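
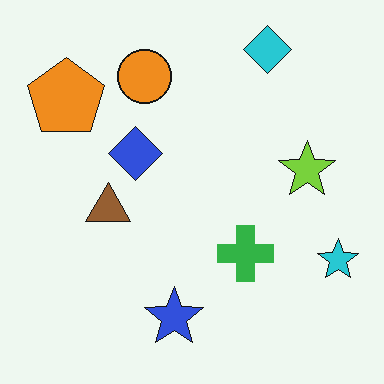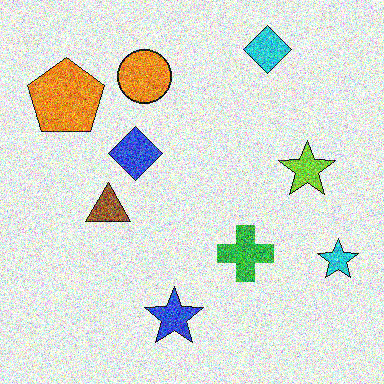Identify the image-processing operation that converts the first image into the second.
The image was degraded with a thick layer of grain.

Random speckle covers the whole image, including the flat background.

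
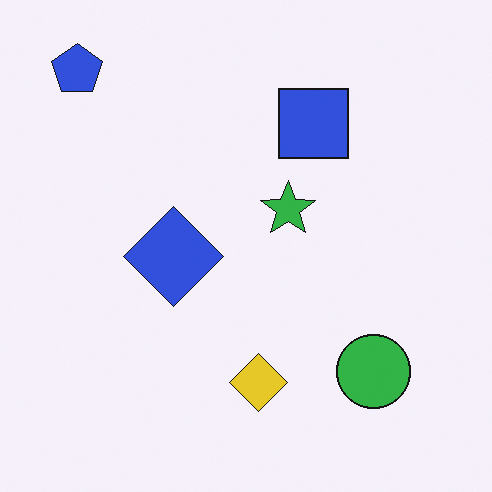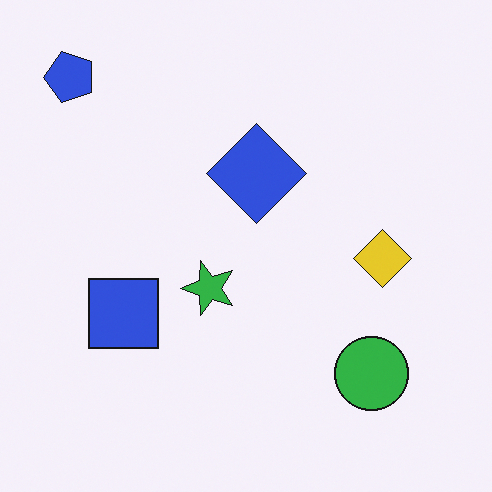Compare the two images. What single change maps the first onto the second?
The second image is the first transposed (reflected across the top-left ↔ bottom-right diagonal).

Shapes have swapped their row and column positions — what was in the top-right is now in the bottom-left — a diagonal reflection.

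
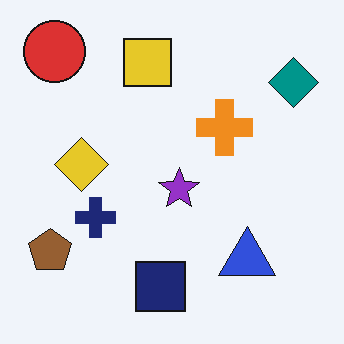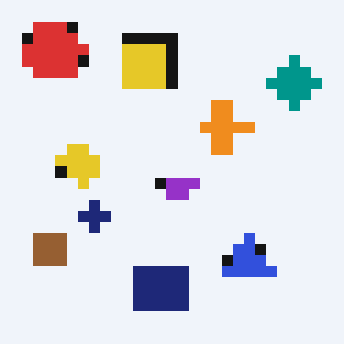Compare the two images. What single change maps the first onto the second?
The transformation is: heavily pixelated into large blocks.

Shapes are reduced to large square blocks; fine edges and outlines are lost — a downscale-then-upscale (mosaic) effect.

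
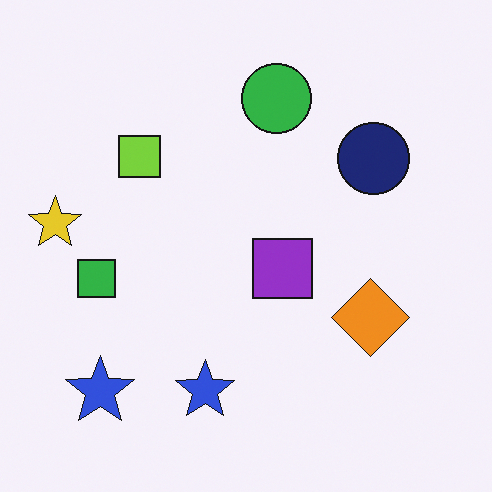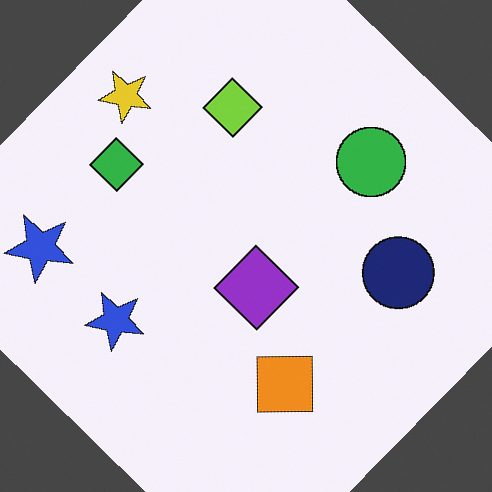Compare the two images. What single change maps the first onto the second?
It was rotated clockwise by a large amount — several tens of degrees.

Every shape is tilted by the same angle and the image corners show triangular fill wedges — a whole-image rotation by a non-right angle.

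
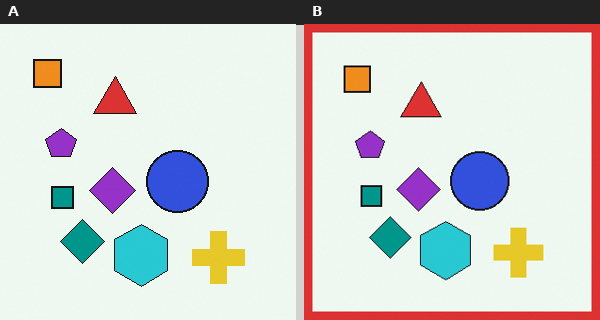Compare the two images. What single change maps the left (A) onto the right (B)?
This is the original image framed with a red border.

A solid red frame runs around the edge of the right (B) image, with the content slightly shrunk inside it.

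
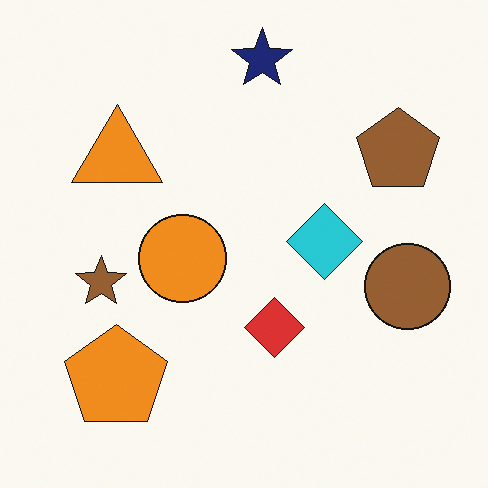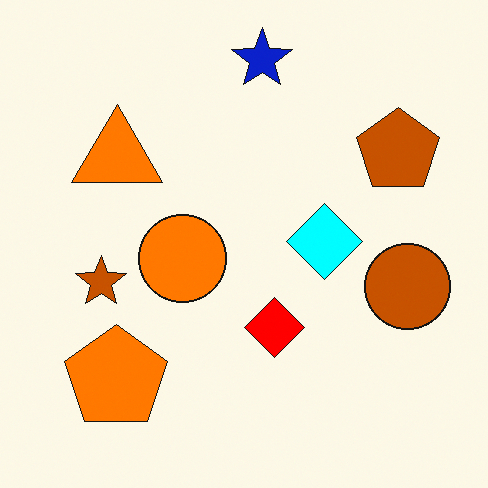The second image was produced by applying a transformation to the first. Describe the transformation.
The transformation is: made much more vivid (saturation change).

All colors are more vivid — a global saturation change.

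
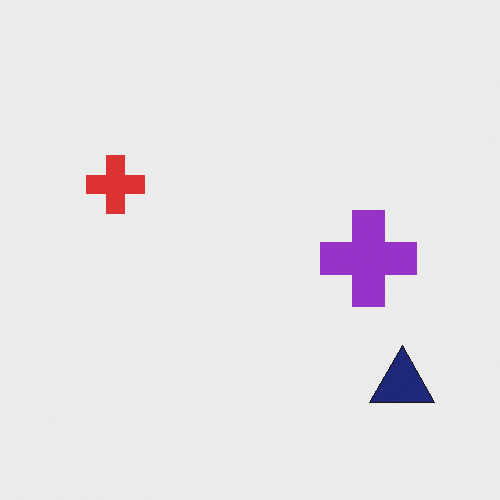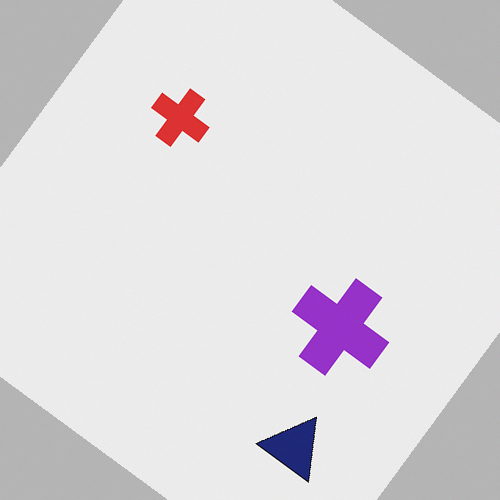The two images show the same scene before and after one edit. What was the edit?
The image was rotated clockwise by a large amount — several tens of degrees.

Every shape is tilted by the same angle and the image corners show triangular fill wedges — a whole-image rotation by a non-right angle.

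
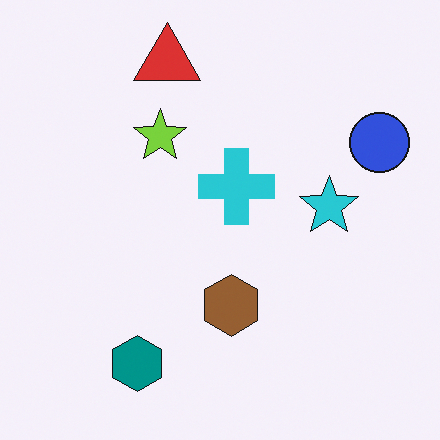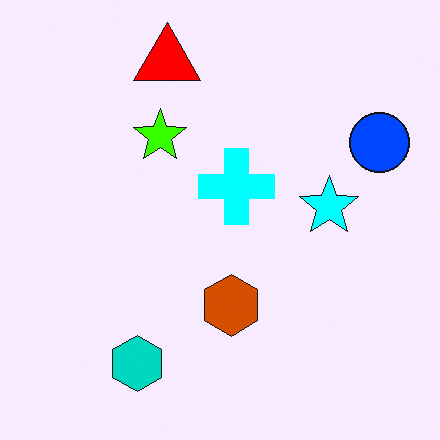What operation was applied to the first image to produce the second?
The image was made much more vivid (saturation change).

All colors are more vivid — a global saturation change.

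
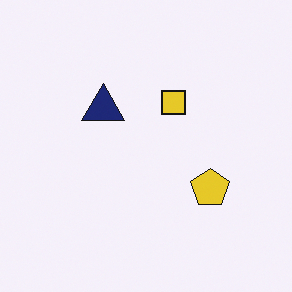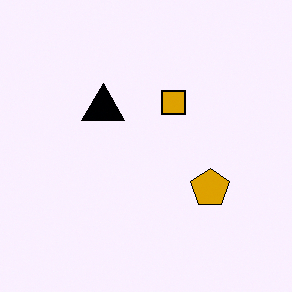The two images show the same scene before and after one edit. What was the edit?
Given much higher contrast.

Tones are pushed away from mid-grey across the whole image — a global contrast change.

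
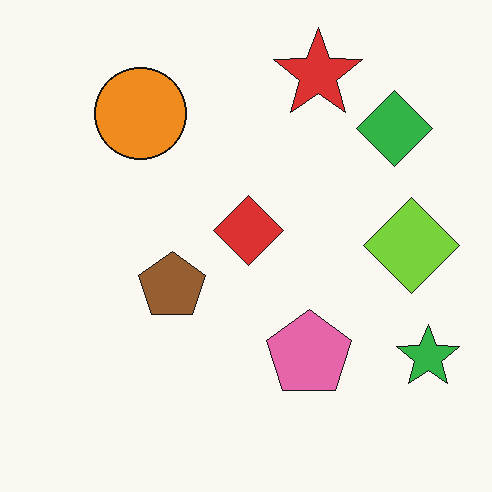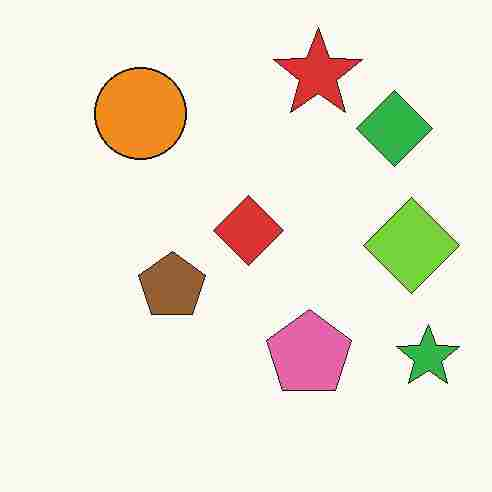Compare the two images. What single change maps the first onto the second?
The image was degraded with heavy JPEG compression.

Blocky 8×8 compression artifacts appear around shape edges and the flat background shows ringing — characteristic JPEG degradation.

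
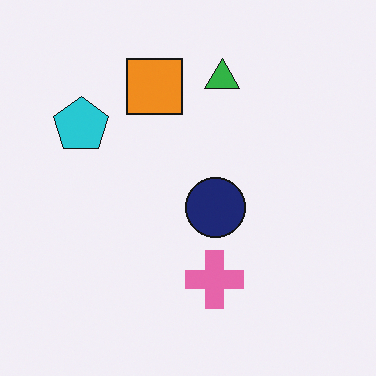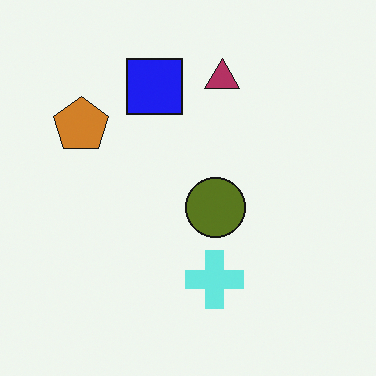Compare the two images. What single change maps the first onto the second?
The image was hue-shifted by a large amount.

Every shape's color has rotated by the same amount around the hue wheel — a uniform hue shift.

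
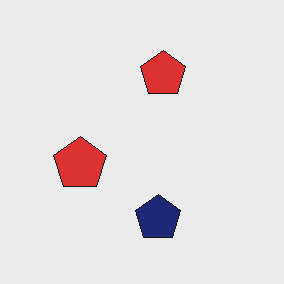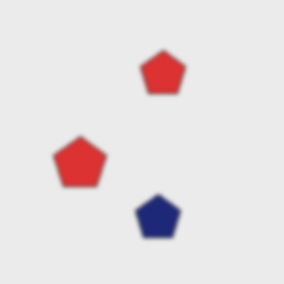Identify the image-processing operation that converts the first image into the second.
The image was slightly softened.

Shape edges and outlines are uniformly softened across the whole image.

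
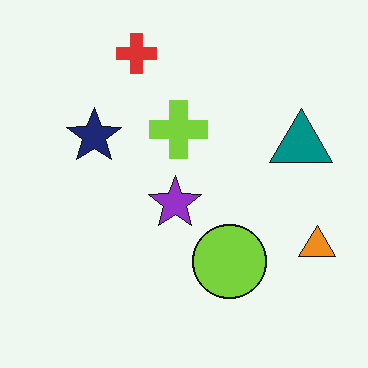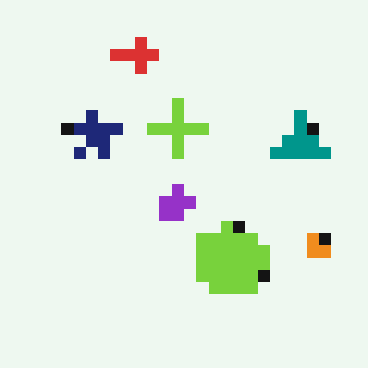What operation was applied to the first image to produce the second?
This is the original image coarsely pixelated.

Shapes are reduced to large square blocks; fine edges and outlines are lost — a downscale-then-upscale (mosaic) effect.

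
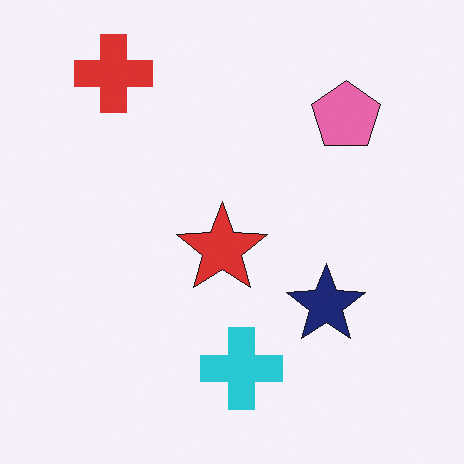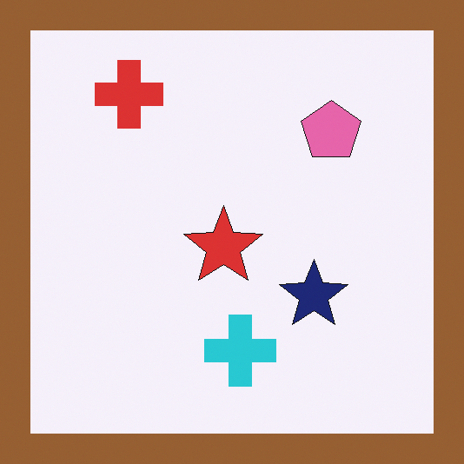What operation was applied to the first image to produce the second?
The image was framed with a brown border.

A solid brown frame runs around the edge of the second image, with the content slightly shrunk inside it.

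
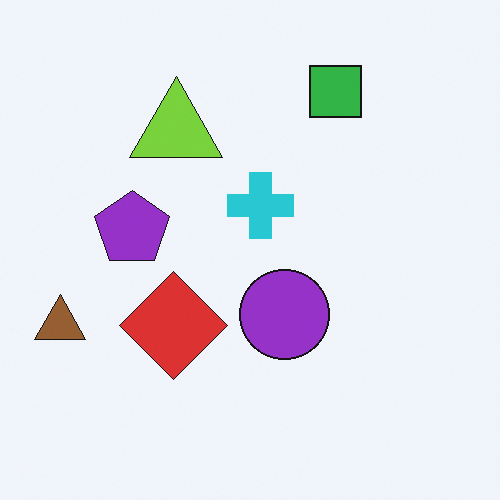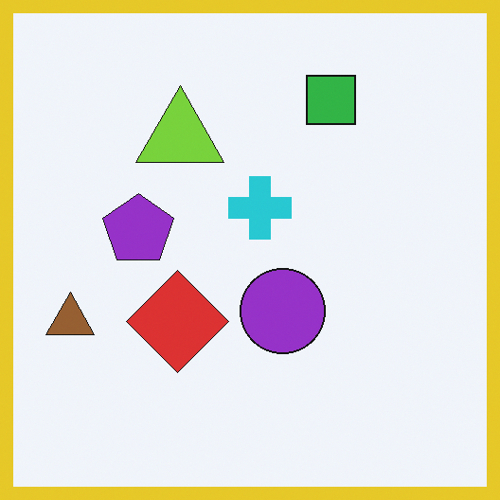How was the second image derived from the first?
Framed with a yellow border.

A solid yellow frame runs around the edge of the second image, with the content slightly shrunk inside it.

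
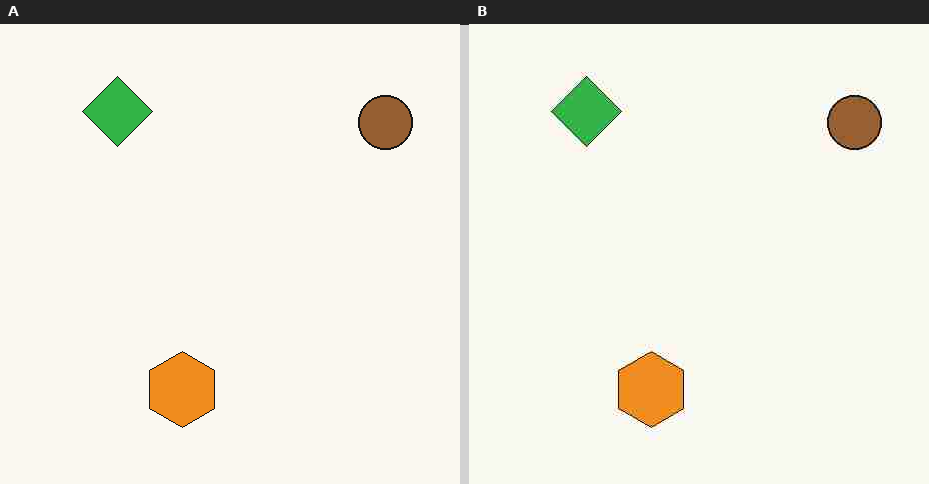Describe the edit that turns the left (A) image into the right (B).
Degraded with heavy JPEG compression.

Blocky 8×8 compression artifacts appear around shape edges and the flat background shows ringing — characteristic JPEG degradation.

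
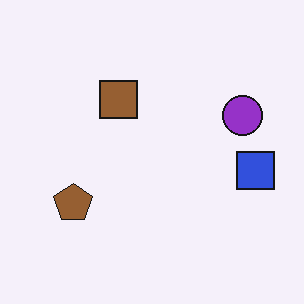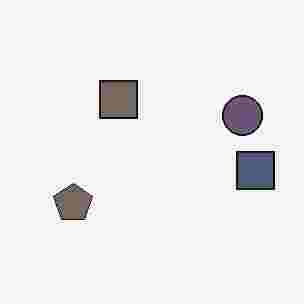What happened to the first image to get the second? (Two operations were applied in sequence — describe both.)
The image was heavily desaturated, then heavily JPEG-compressed with obvious blocking artifacts.

All colors are more muted and greyish — a global saturation change. Blocky 8×8 compression artifacts appear around shape edges and the flat background shows ringing — characteristic JPEG degradation.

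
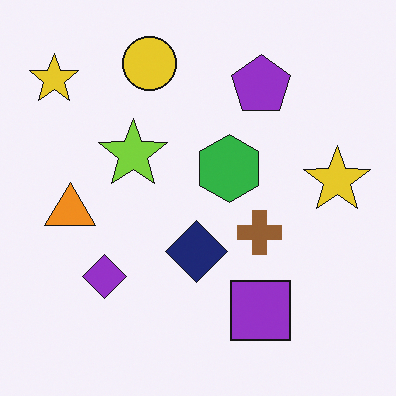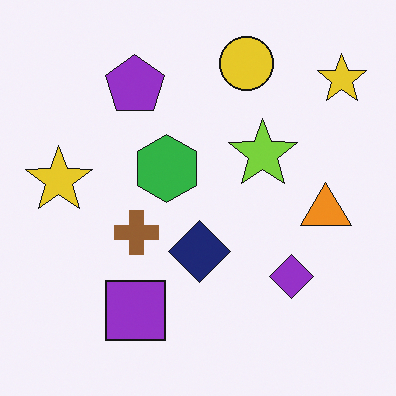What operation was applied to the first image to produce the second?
The transformation is: flipped horizontally (left ↔ right).

The orange triangle is in the left of the first image and the right of the second — shapes on opposite sides of the vertical midline have swapped in a mirror flip.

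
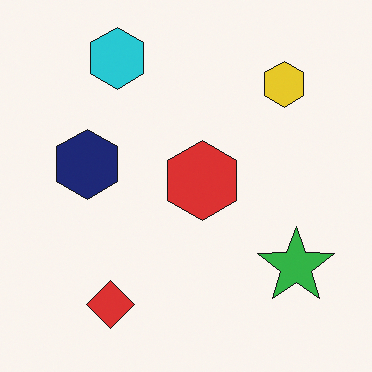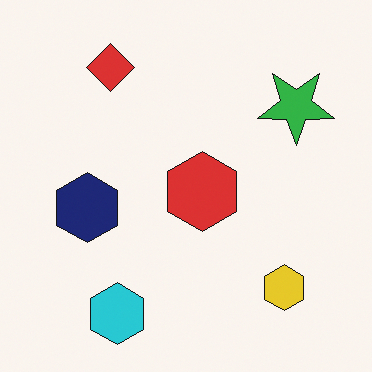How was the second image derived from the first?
It was flipped vertically (top ↔ bottom).

The cyan hexagon is in the top-left of the first image and the bottom-left of the second — shapes on opposite sides of the horizontal midline have swapped in a mirror flip.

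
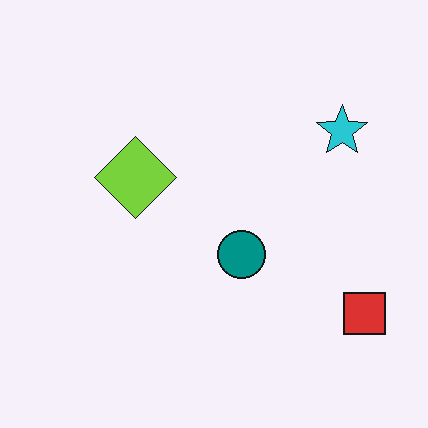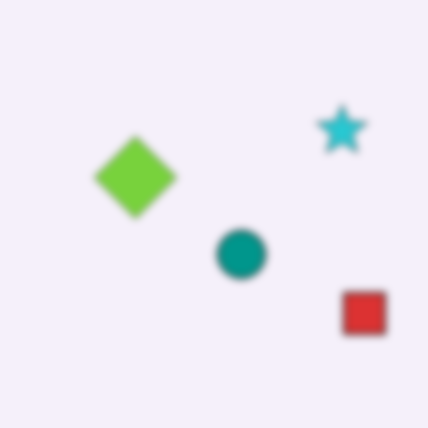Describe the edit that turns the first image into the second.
The second image is the first moderately blurred.

Shape edges and outlines are uniformly softened across the whole image.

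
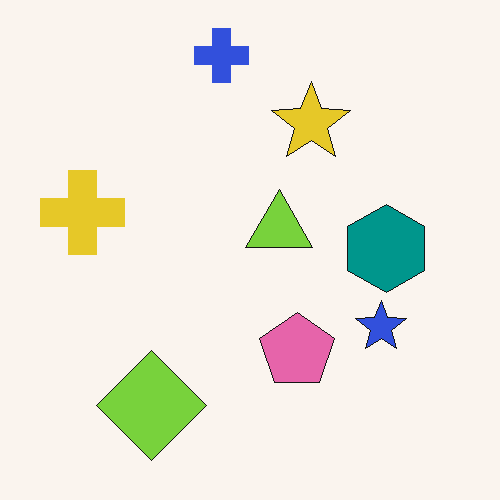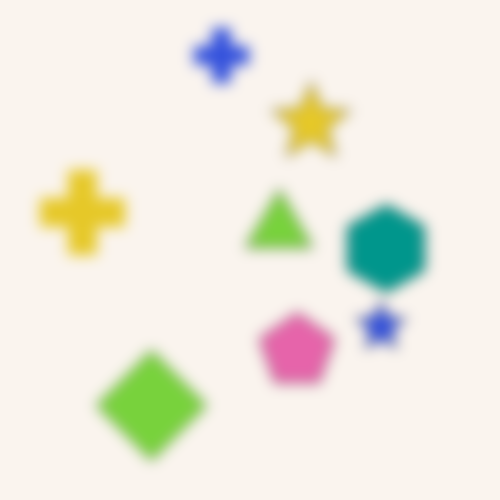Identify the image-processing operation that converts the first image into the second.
It was strongly gaussian-blurred.

Shape edges and outlines are uniformly softened across the whole image.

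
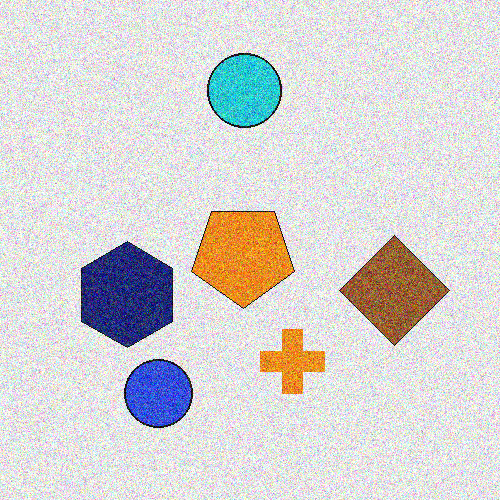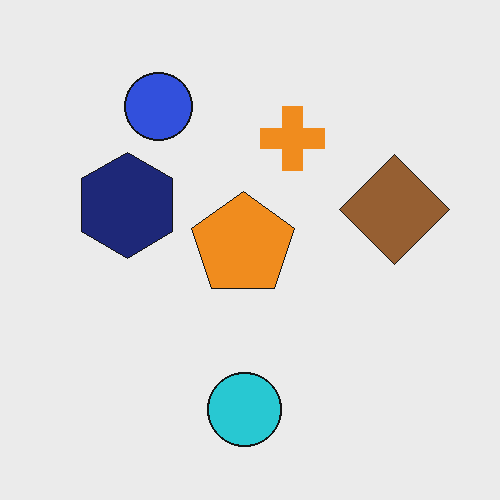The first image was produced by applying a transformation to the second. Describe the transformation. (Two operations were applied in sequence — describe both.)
The first image is the second flipped vertically (top ↔ bottom), then degraded with a thick layer of grain.

The cyan circle is in the bottom of the second image and the top of the first — shapes on opposite sides of the horizontal midline have swapped in a mirror flip. Random speckle covers the whole image, including the flat background.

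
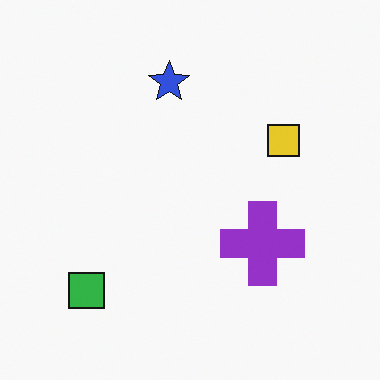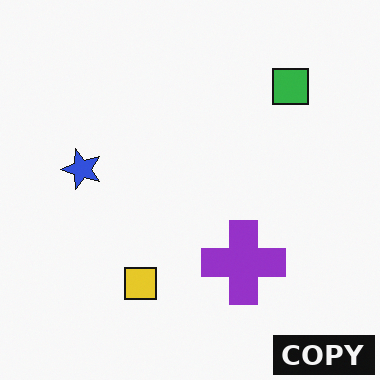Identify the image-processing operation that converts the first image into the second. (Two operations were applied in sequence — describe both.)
The image was transposed (reflected across the top-left ↔ bottom-right diagonal), then watermarked with the text "COPY" in the lower-right corner.

Shapes have swapped their row and column positions — what was in the top-right is now in the bottom-left — a diagonal reflection. A dark label reading "COPY" appears in the lower-right corner.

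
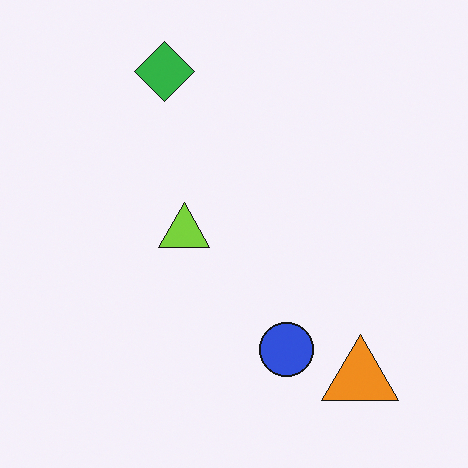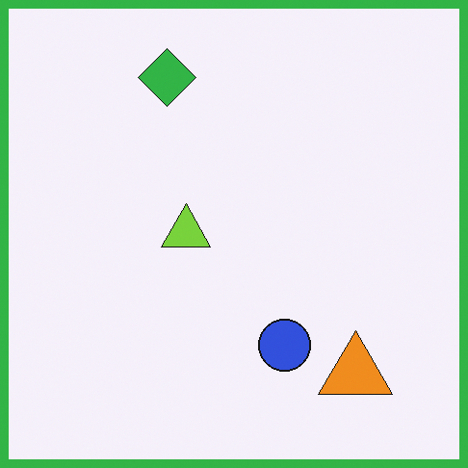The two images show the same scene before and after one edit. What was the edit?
This is the original image framed with a green border.

A solid green frame runs around the edge of the second image, with the content slightly shrunk inside it.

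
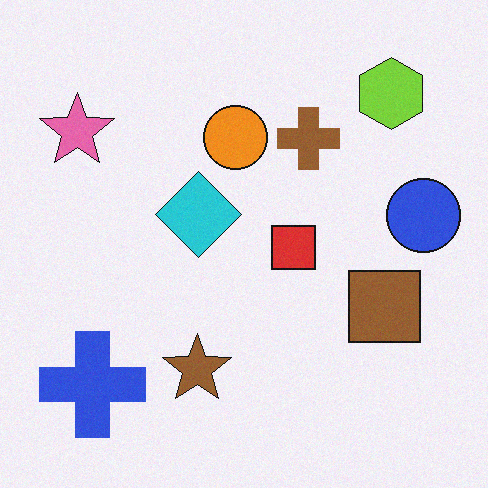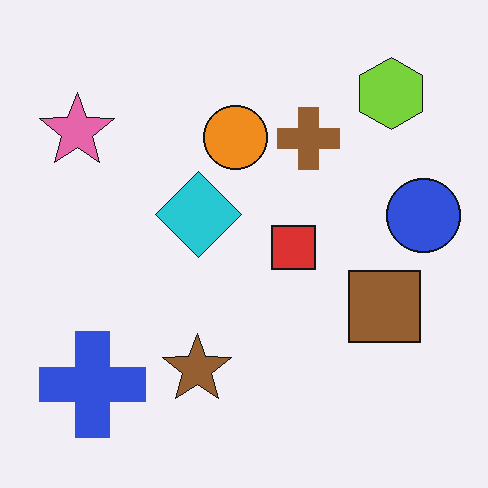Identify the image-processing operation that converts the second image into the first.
The image was degraded with light additive noise.

Random speckle covers the whole image, including the flat background.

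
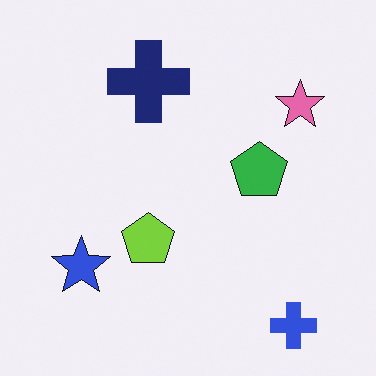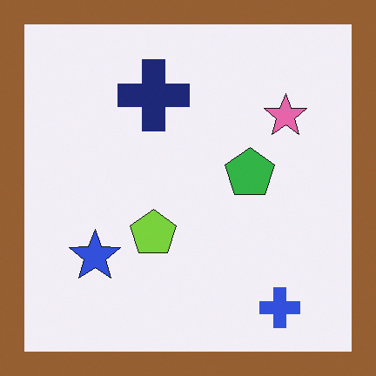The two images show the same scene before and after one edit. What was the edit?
The transformation is: framed with a brown border.

A solid brown frame runs around the edge of the second image, with the content slightly shrunk inside it.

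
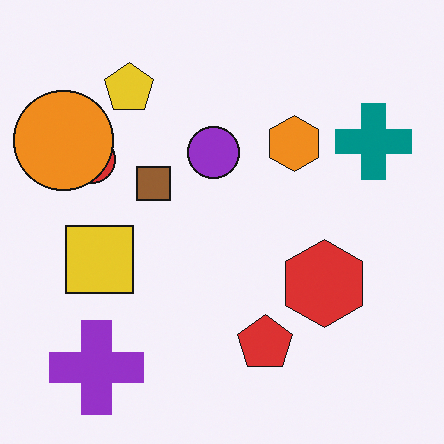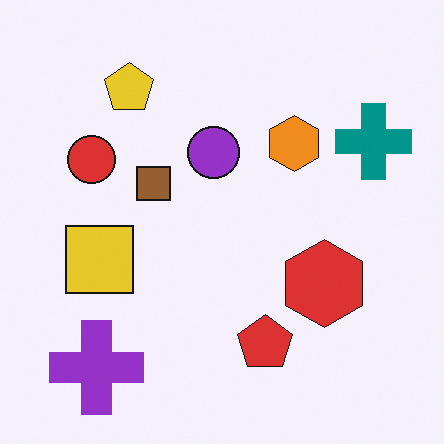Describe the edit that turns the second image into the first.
The image was overlaid with an additional orange circle.

An orange circle appears in the first image that is absent from the second.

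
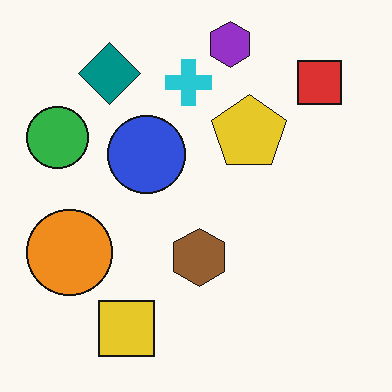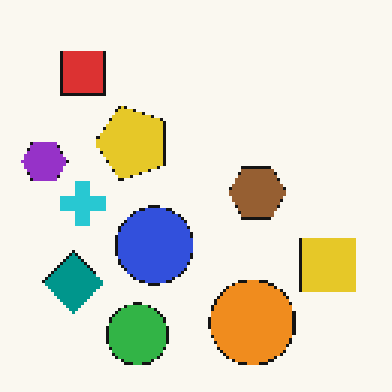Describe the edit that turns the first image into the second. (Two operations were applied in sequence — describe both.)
The second image is the first rotated 90° counter-clockwise, then lightly pixelated (a mild mosaic effect).

The red square sits in the top-right of the first image and the top-left of the second — consistent with a whole-image 90° counter-clockwise rotation. Shapes are reduced to large square blocks; fine edges and outlines are lost — a downscale-then-upscale (mosaic) effect.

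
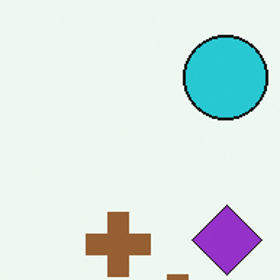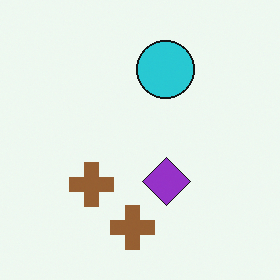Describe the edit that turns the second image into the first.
The transformation is: cropped to a modestly smaller region and rescaled.

The visible shapes are larger and the field of view is narrower; shapes near the original edges may be partly or wholly outside the frame — a crop-and-rescale.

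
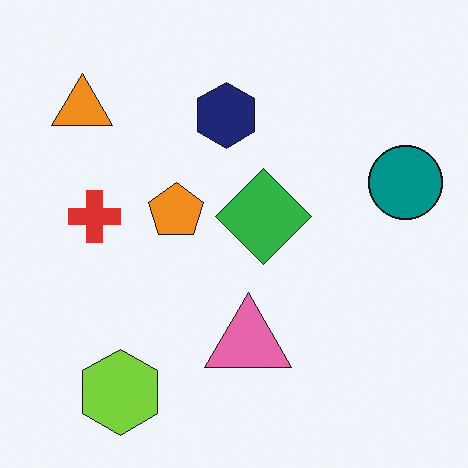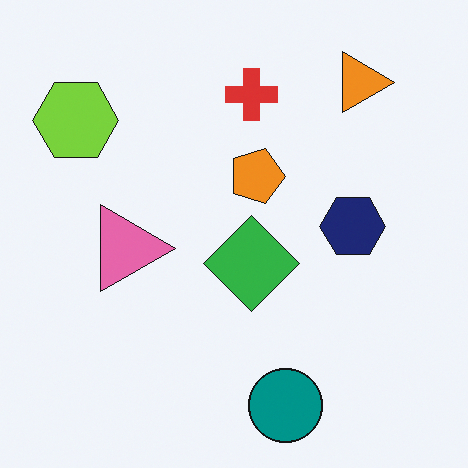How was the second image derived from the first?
The image was rotated 90° clockwise.

The orange triangle sits in the top-left of the first image and the top-right of the second — consistent with a whole-image 90° clockwise rotation.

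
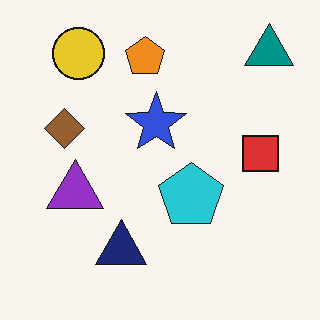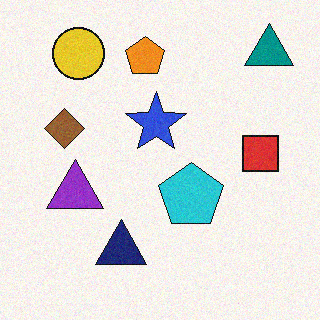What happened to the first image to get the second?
The transformation is: degraded with subtle gaussian noise.

Random speckle covers the whole image, including the flat background.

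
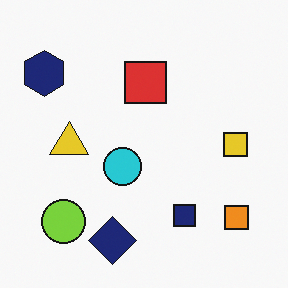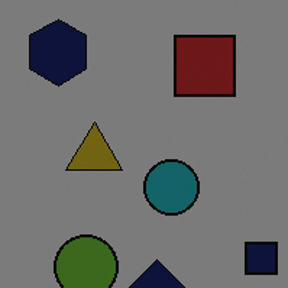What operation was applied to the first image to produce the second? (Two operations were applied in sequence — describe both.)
The transformation is: darkened a lot, then cropped to a modestly smaller region and rescaled.

Every pixel — background and shapes alike — is uniformly darkened. The visible shapes are larger and the field of view is narrower; shapes near the original edges may be partly or wholly outside the frame — a crop-and-rescale.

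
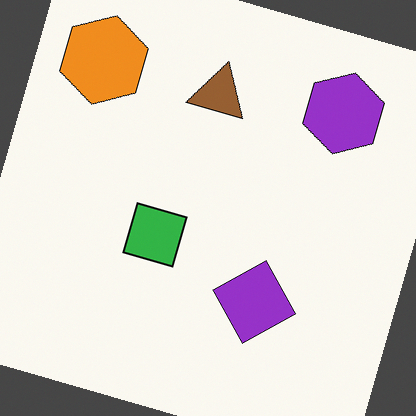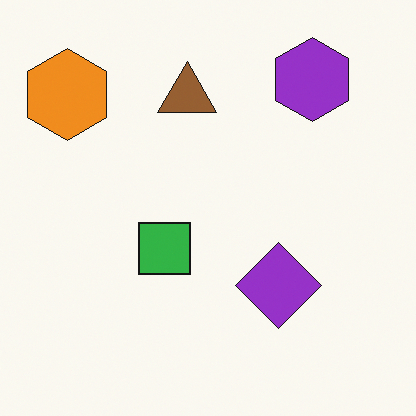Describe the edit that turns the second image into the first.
The first image is the second rotated clockwise by a moderate amount.

Every shape is tilted by the same angle and the image corners show triangular fill wedges — a whole-image rotation by a non-right angle.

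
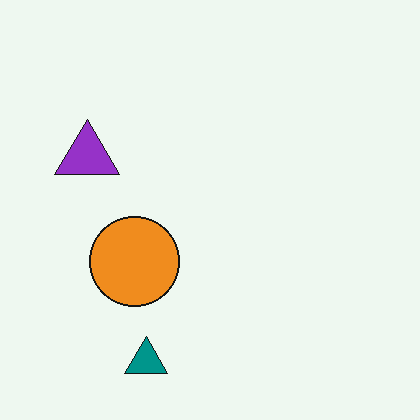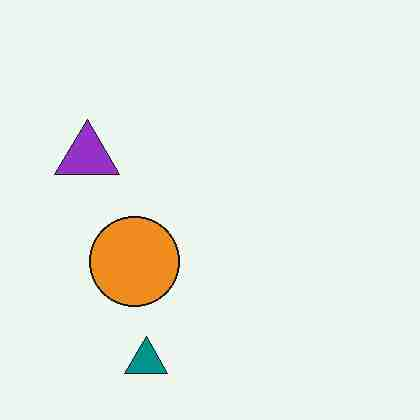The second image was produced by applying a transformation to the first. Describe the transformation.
It was heavily JPEG-compressed with obvious blocking artifacts.

Blocky 8×8 compression artifacts appear around shape edges and the flat background shows ringing — characteristic JPEG degradation.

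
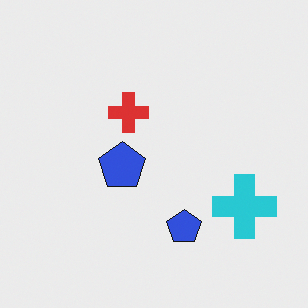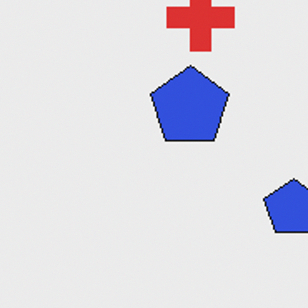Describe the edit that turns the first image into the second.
It was cropped tightly and scaled back up.

The visible shapes are larger and the field of view is narrower; shapes near the original edges may be partly or wholly outside the frame — a crop-and-rescale.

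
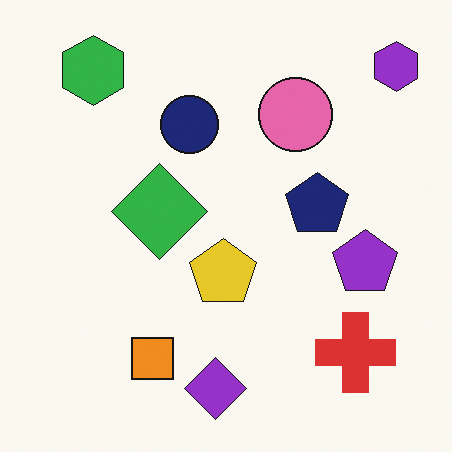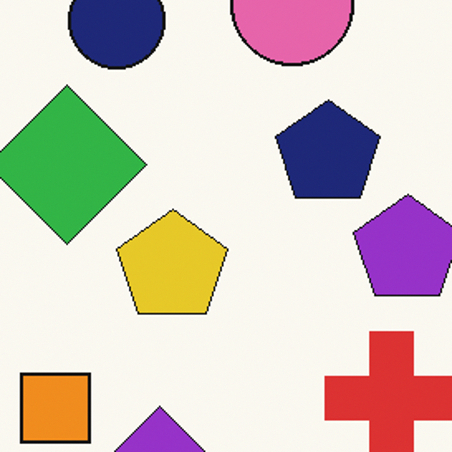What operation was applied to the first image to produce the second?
The transformation is: cropped tightly and scaled back up.

The visible shapes are larger and the field of view is narrower; shapes near the original edges may be partly or wholly outside the frame — a crop-and-rescale.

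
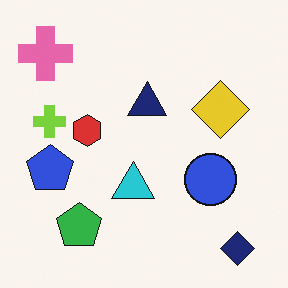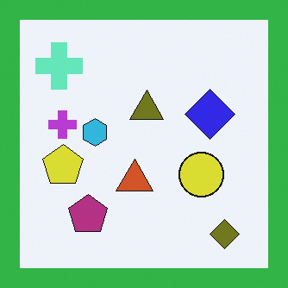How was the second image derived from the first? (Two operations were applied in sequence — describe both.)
The second image is the first hue-shifted through roughly half the color wheel, then framed with a green border.

Every shape's color has rotated by the same amount around the hue wheel — a uniform hue shift. A solid green frame runs around the edge of the second image, with the content slightly shrunk inside it.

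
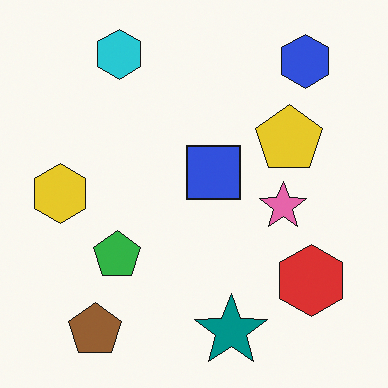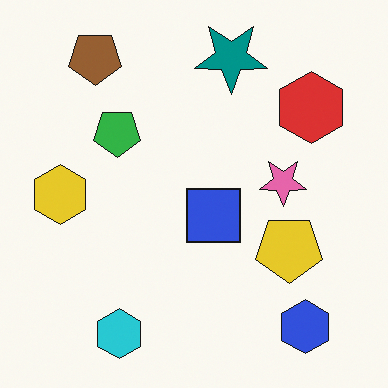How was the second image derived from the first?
This is the original image flipped vertically (top ↔ bottom).

The cyan hexagon is in the top-left of the first image and the bottom-left of the second — shapes on opposite sides of the horizontal midline have swapped in a mirror flip.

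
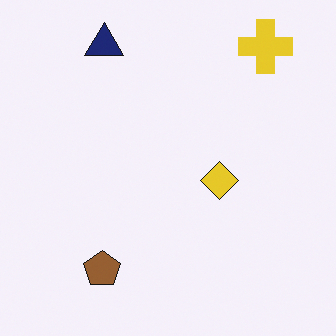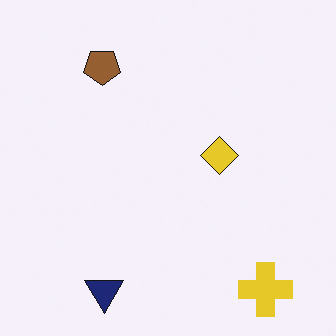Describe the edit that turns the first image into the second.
Flipped vertically (top ↔ bottom).

The navy triangle is in the top-left of the first image and the bottom-left of the second — shapes on opposite sides of the horizontal midline have swapped in a mirror flip.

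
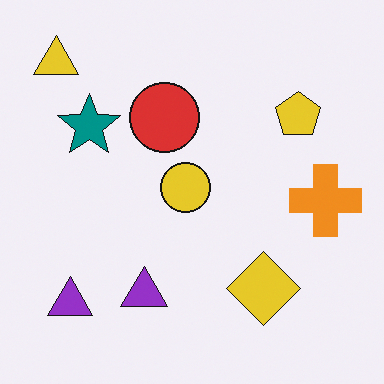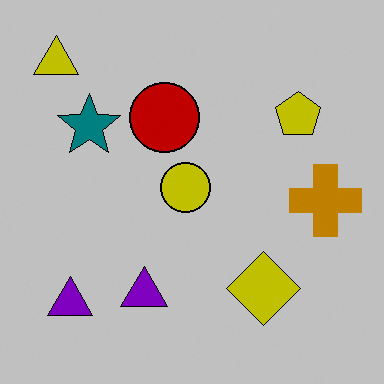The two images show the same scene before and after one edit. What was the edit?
This is the original image heavily posterized to just a handful of flat colors.

Each flat color has snapped to a coarser quantized level — most visibly, the near-white background has dropped to a flat grey.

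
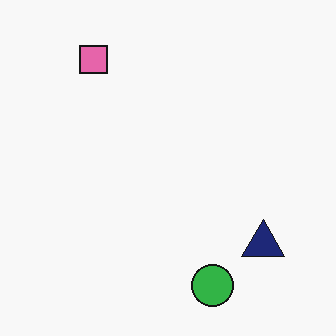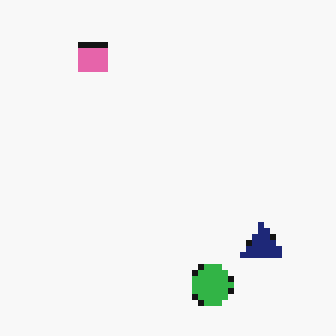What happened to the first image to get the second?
Pixelated into visible square blocks.

Shapes are reduced to large square blocks; fine edges and outlines are lost — a downscale-then-upscale (mosaic) effect.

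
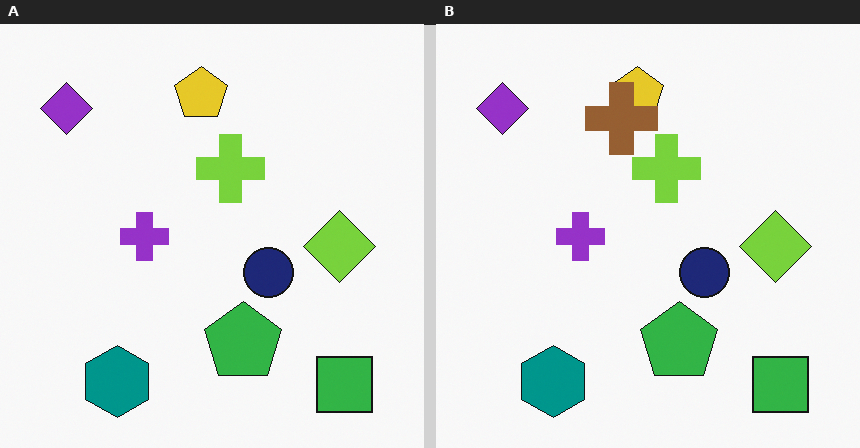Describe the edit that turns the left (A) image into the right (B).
The image was overlaid with an additional brown cross.

A brown cross appears in the right (B) image that is absent from the left (A).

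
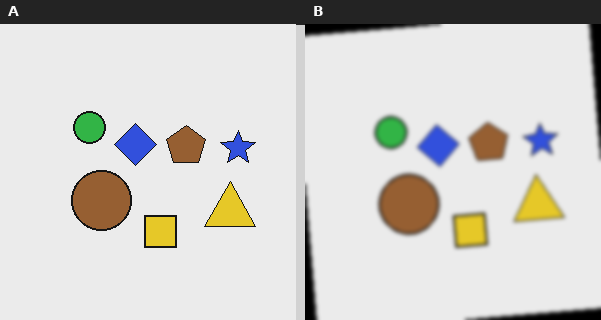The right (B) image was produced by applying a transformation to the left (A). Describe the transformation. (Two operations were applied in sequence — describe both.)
The right (B) image is the left (A) rotated counter-clockwise by a slight angle, then lightly blurred.

Every shape is tilted by the same angle and the image corners show triangular fill wedges — a whole-image rotation by a non-right angle. Shape edges and outlines are uniformly softened across the whole image.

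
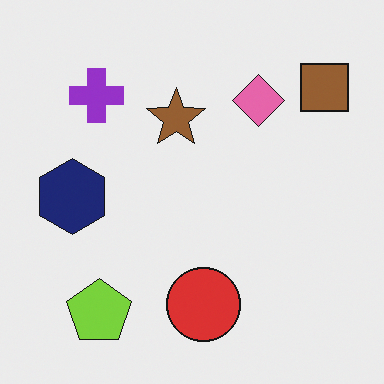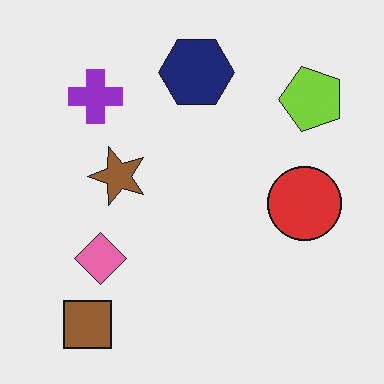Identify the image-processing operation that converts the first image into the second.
This is the original image transposed (reflected across the top-left ↔ bottom-right diagonal).

Shapes have swapped their row and column positions — what was in the top-right is now in the bottom-left — a diagonal reflection.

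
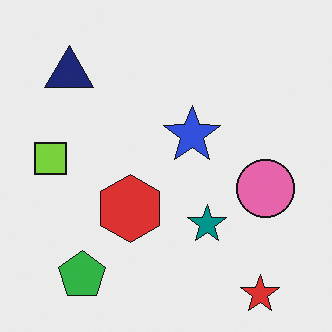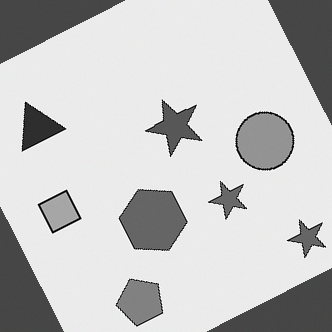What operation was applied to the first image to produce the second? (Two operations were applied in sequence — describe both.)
This is the original image rotated counter-clockwise by a clearly visible amount, then converted to grayscale.

Every shape is tilted by the same angle and the image corners show triangular fill wedges — a whole-image rotation by a non-right angle. All color is removed — every shape is now a shade of grey.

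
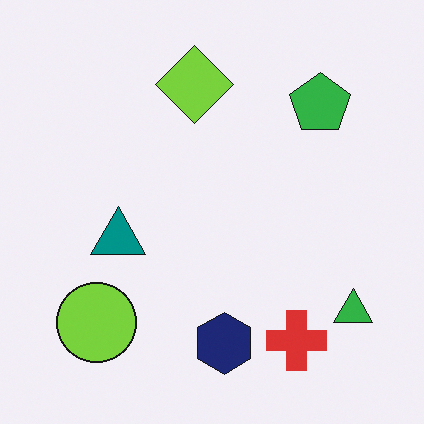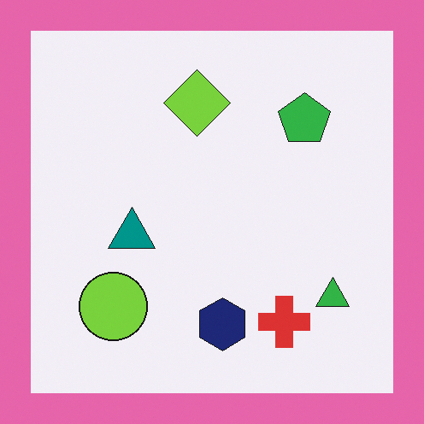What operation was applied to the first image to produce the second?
It was framed with a pink border.

A solid pink frame runs around the edge of the second image, with the content slightly shrunk inside it.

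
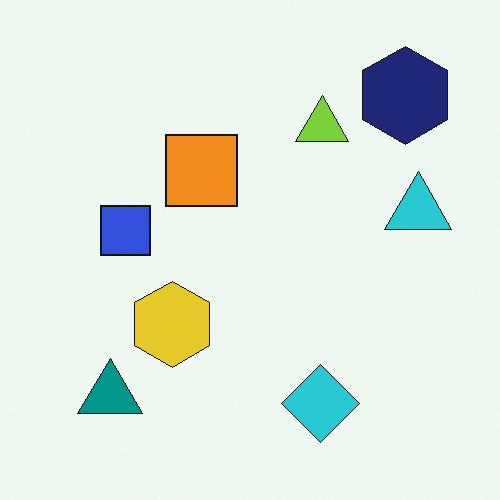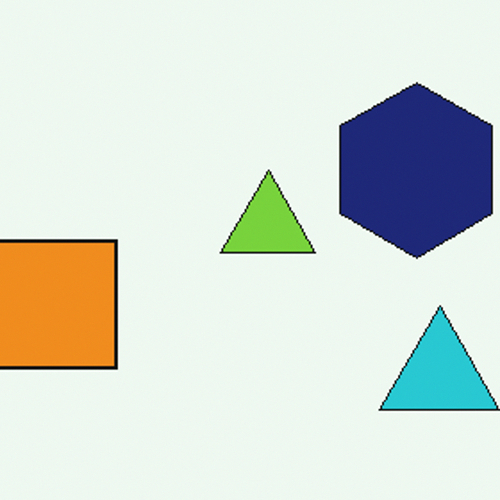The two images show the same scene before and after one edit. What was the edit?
The transformation is: cropped tightly and scaled back up.

The visible shapes are larger and the field of view is narrower; shapes near the original edges may be partly or wholly outside the frame — a crop-and-rescale.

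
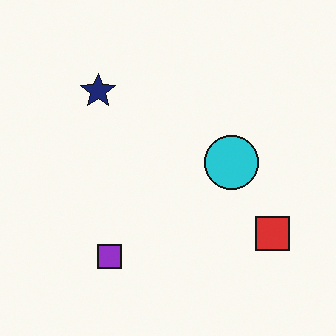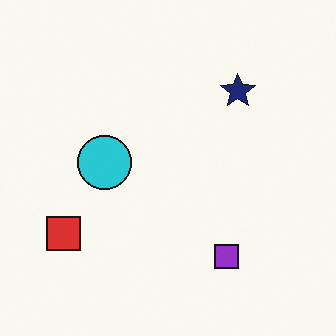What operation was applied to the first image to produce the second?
Flipped horizontally (left ↔ right).

The red square is in the bottom-right of the first image and the bottom-left of the second — shapes on opposite sides of the vertical midline have swapped in a mirror flip.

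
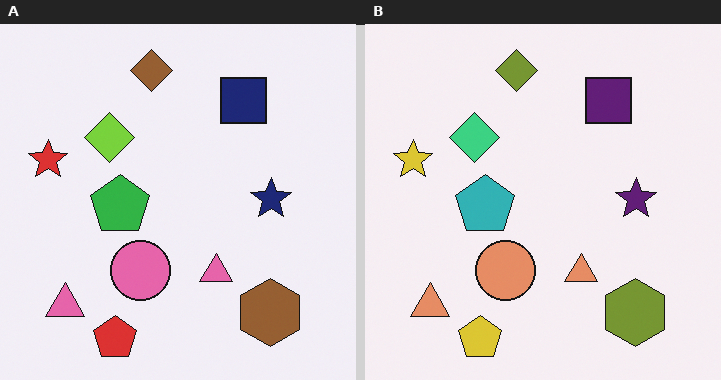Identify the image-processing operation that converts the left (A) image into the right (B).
This is the original image hue-shifted slightly.

Every shape's color has rotated by the same amount around the hue wheel — a uniform hue shift.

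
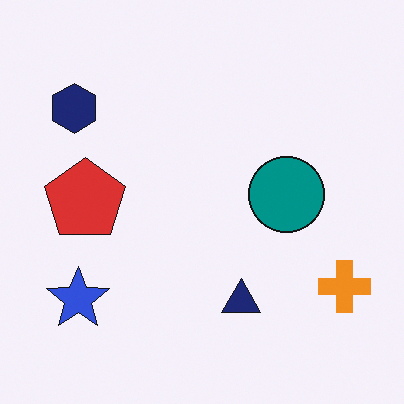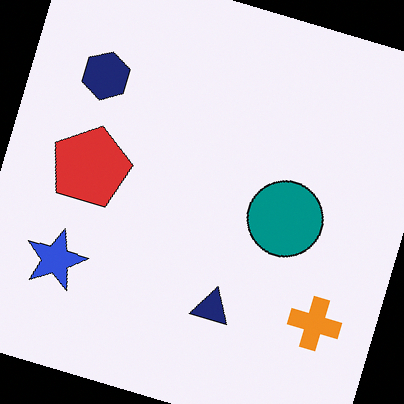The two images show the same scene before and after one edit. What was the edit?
This is the original image rotated clockwise by a clearly visible amount.

Every shape is tilted by the same angle and the image corners show triangular fill wedges — a whole-image rotation by a non-right angle.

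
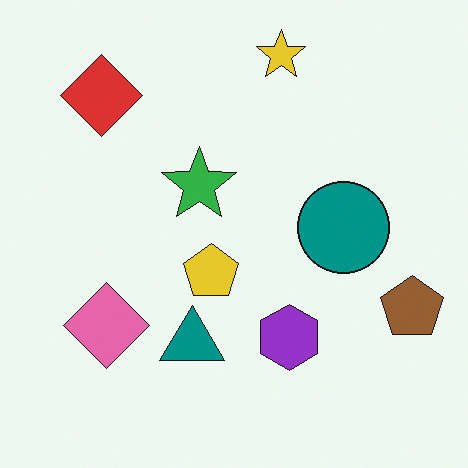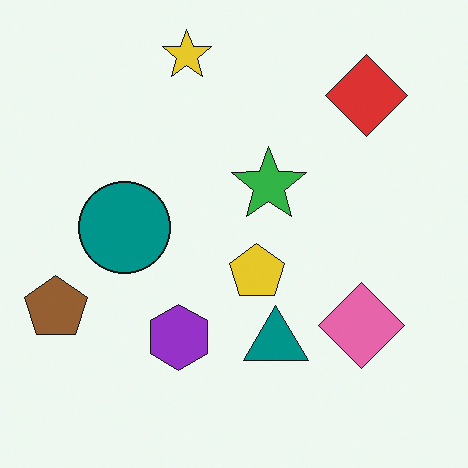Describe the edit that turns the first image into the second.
This is the original image flipped horizontally (left ↔ right).

The brown pentagon is in the right of the first image and the left of the second — shapes on opposite sides of the vertical midline have swapped in a mirror flip.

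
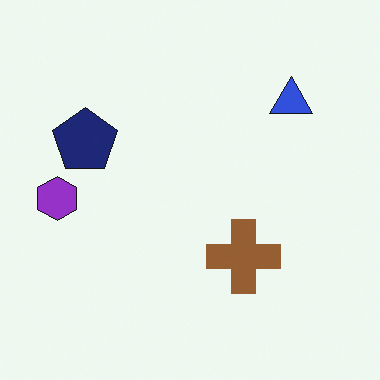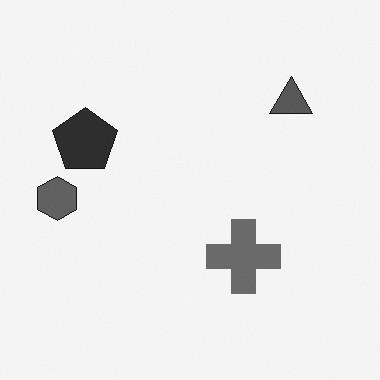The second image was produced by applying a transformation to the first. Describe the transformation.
This is the original image converted to grayscale.

All color is removed — every shape is now a shade of grey.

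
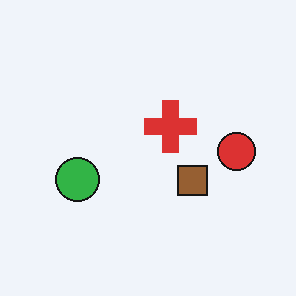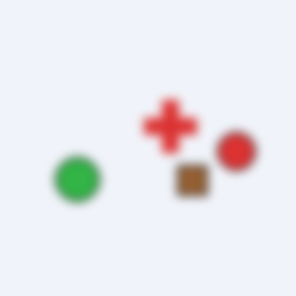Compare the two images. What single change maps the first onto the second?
The image was strongly gaussian-blurred.

Shape edges and outlines are uniformly softened across the whole image.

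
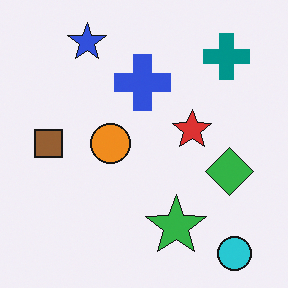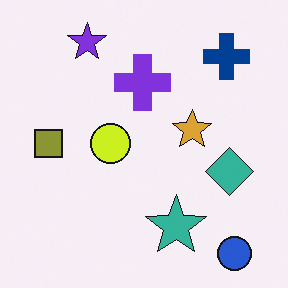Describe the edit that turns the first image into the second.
The transformation is: hue-shifted slightly.

Every shape's color has rotated by the same amount around the hue wheel — a uniform hue shift.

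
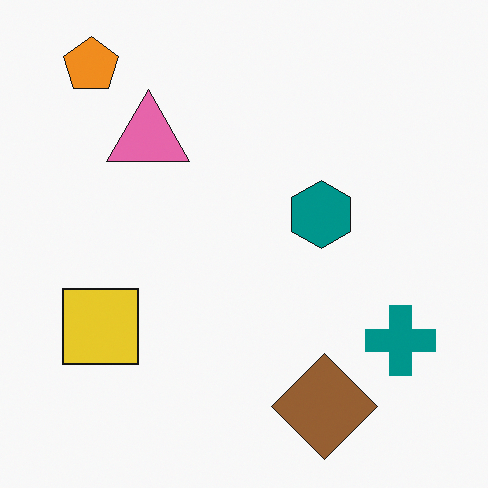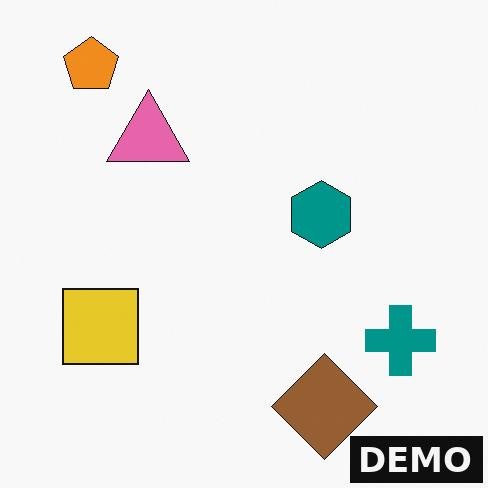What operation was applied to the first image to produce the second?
The transformation is: watermarked with the text "DEMO" in the lower-right corner.

A dark label reading "DEMO" appears in the lower-right corner.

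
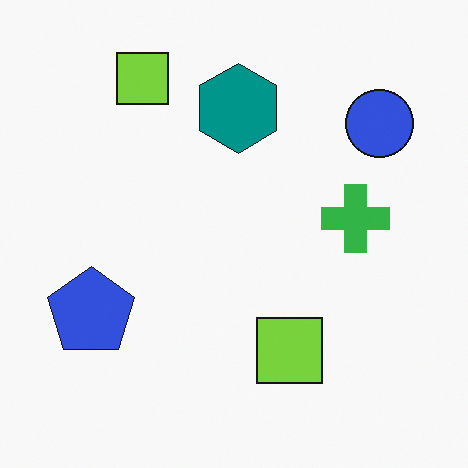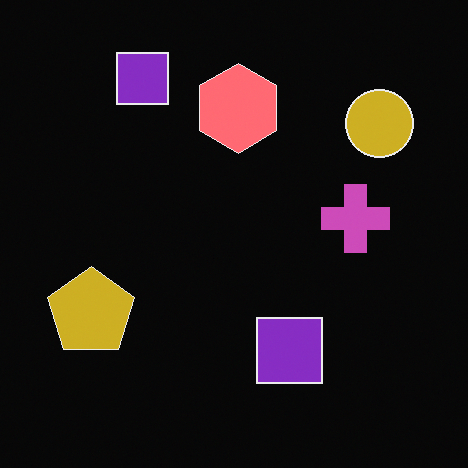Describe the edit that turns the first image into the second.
The second image is the first color-inverted (negative).

The light background has become dark and every shape's color is its complement — a photographic negative.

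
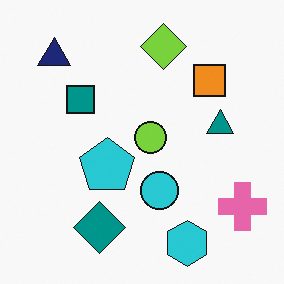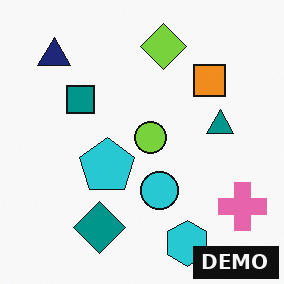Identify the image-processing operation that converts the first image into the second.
The second image is the first watermarked with the text "DEMO" in the lower-right corner.

A dark label reading "DEMO" appears in the lower-right corner.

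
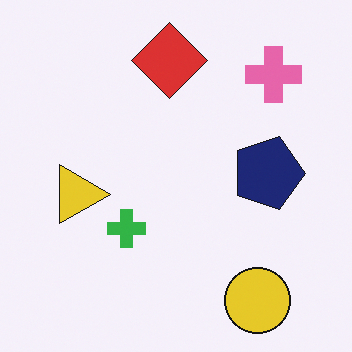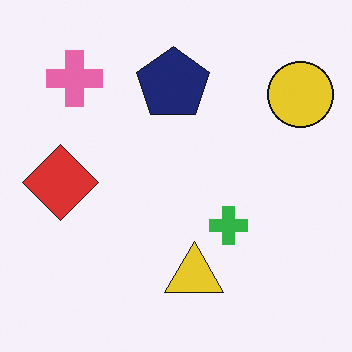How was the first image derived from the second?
This is the original image rotated 90° clockwise.

The yellow circle sits in the top-right of the second image and the bottom-right of the first — consistent with a whole-image 90° clockwise rotation.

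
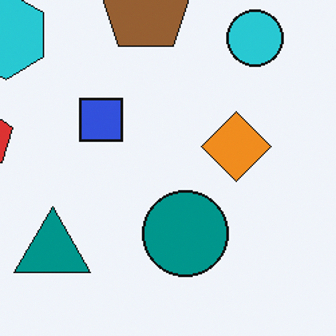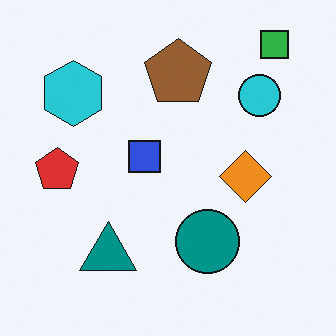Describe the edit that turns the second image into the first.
The transformation is: cropped slightly and scaled back up.

The visible shapes are larger and the field of view is narrower; shapes near the original edges may be partly or wholly outside the frame — a crop-and-rescale.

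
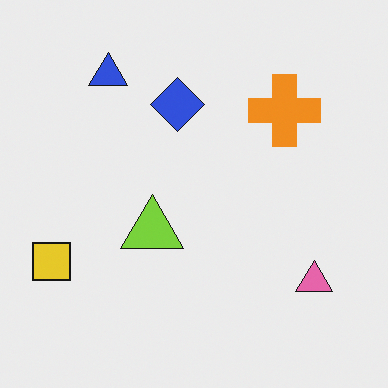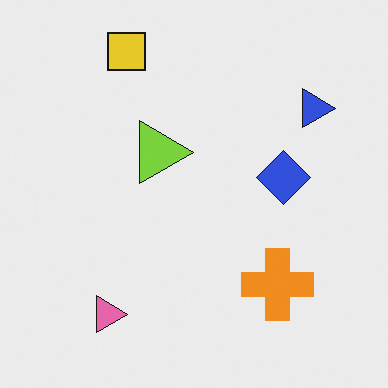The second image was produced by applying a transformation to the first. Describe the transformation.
It was rotated 90° clockwise.

The yellow square sits in the bottom-left of the first image and the top-left of the second — consistent with a whole-image 90° clockwise rotation.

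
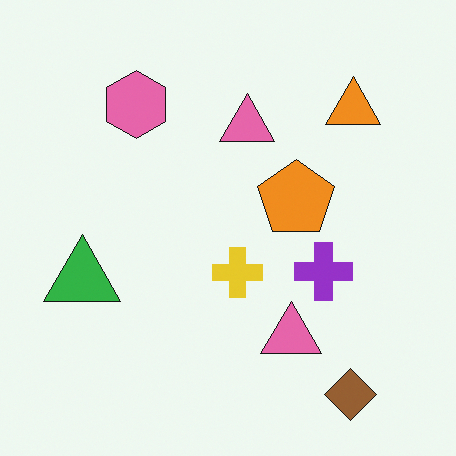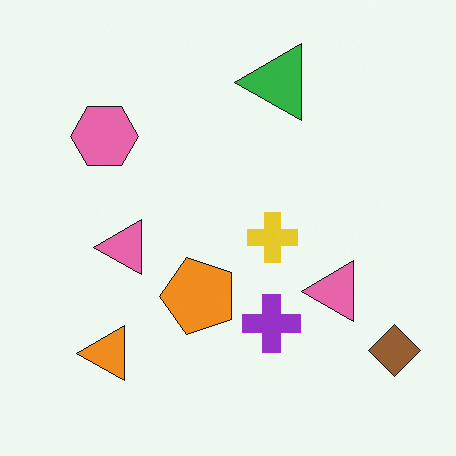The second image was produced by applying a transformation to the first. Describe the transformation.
The image was transposed (reflected across the top-left ↔ bottom-right diagonal).

Shapes have swapped their row and column positions — what was in the top-right is now in the bottom-left — a diagonal reflection.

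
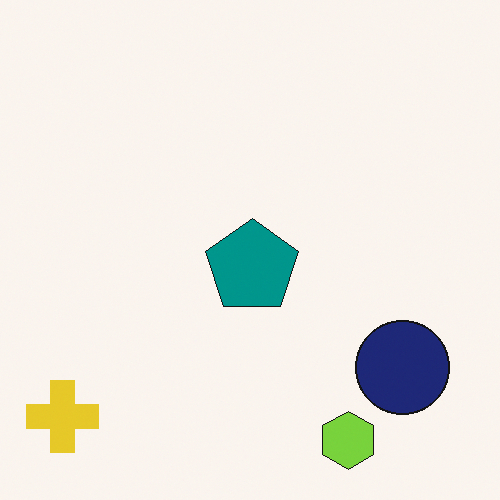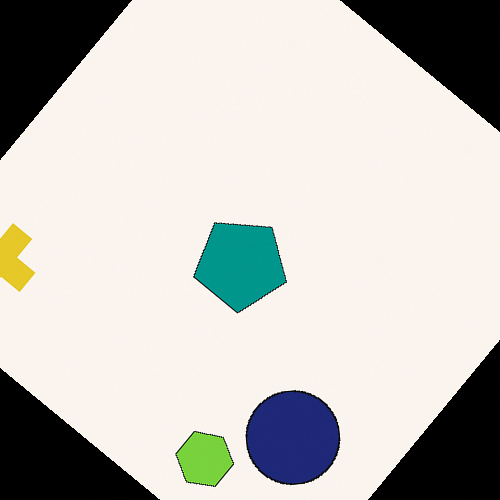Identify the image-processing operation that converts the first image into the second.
The second image is the first rotated clockwise by a large amount — several tens of degrees.

Every shape is tilted by the same angle and the image corners show triangular fill wedges — a whole-image rotation by a non-right angle.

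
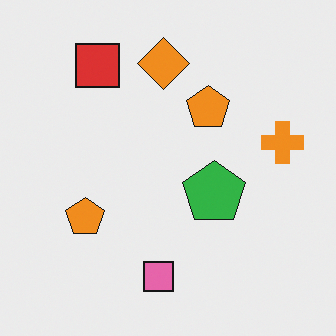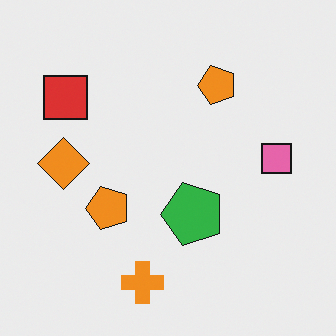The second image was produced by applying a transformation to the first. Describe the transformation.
It was transposed (reflected across the top-left ↔ bottom-right diagonal).

Shapes have swapped their row and column positions — what was in the top-right is now in the bottom-left — a diagonal reflection.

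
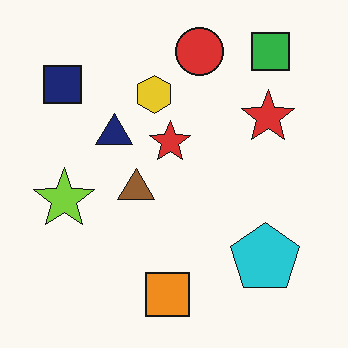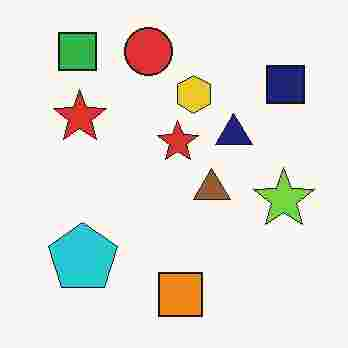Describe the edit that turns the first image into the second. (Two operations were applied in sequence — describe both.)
It was flipped horizontally (left ↔ right), then degraded with heavy JPEG compression.

The navy square is in the top-left of the first image and the top-right of the second — shapes on opposite sides of the vertical midline have swapped in a mirror flip. Blocky 8×8 compression artifacts appear around shape edges and the flat background shows ringing — characteristic JPEG degradation.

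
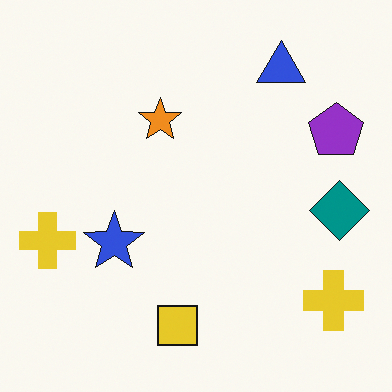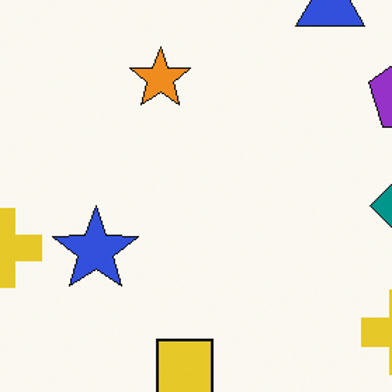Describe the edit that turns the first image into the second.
The second image is the first cropped slightly and scaled back up.

The visible shapes are larger and the field of view is narrower; shapes near the original edges may be partly or wholly outside the frame — a crop-and-rescale.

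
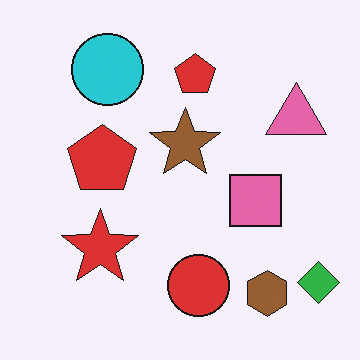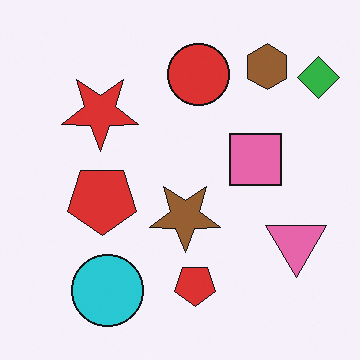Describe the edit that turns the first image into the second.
This is the original image flipped vertically (top ↔ bottom).

The brown hexagon is in the bottom-right of the first image and the top-right of the second — shapes on opposite sides of the horizontal midline have swapped in a mirror flip.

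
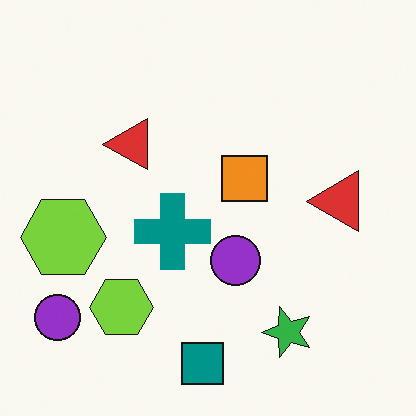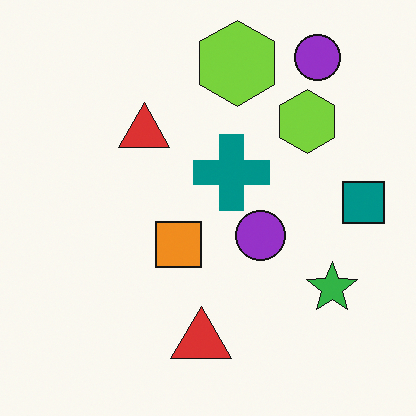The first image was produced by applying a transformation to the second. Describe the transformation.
The first image is the second transposed (reflected across the top-left ↔ bottom-right diagonal).

Shapes have swapped their row and column positions — what was in the top-right is now in the bottom-left — a diagonal reflection.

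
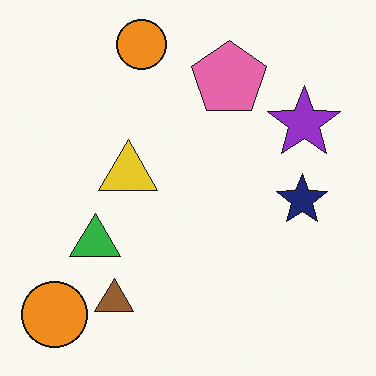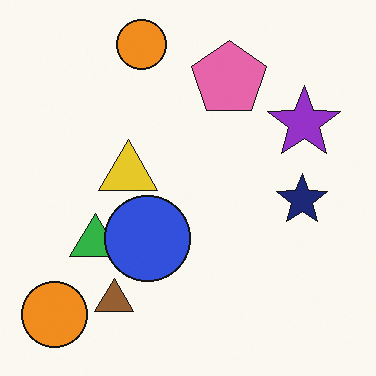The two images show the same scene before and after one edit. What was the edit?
It was overlaid with an additional blue circle.

A blue circle appears in the second image that is absent from the first.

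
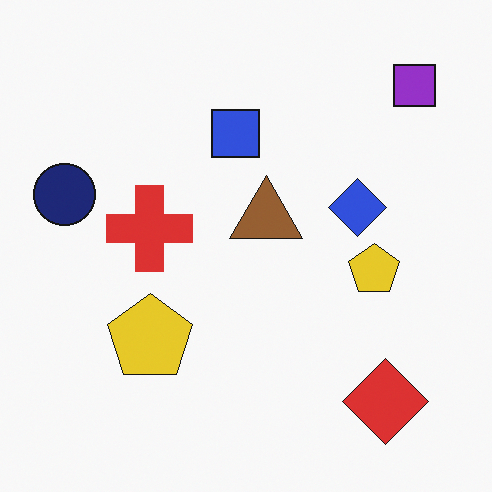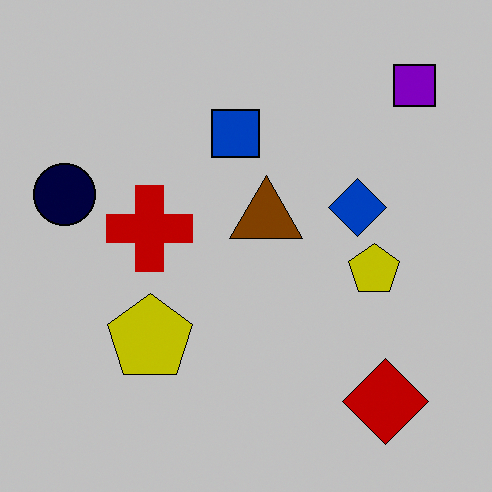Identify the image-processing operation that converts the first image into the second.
The second image is the first heavily posterized to just a handful of flat colors.

Each flat color has snapped to a coarser quantized level — most visibly, the near-white background has dropped to a flat grey.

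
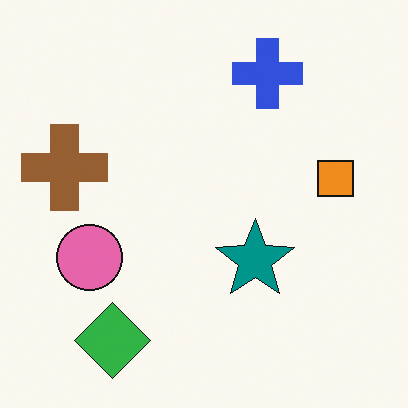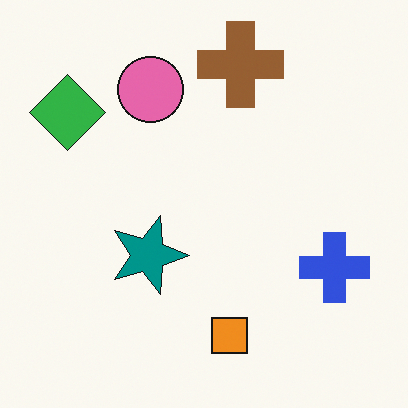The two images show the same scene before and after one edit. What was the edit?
The image was rotated 90° clockwise.

The green diamond sits in the bottom-left of the first image and the top-left of the second — consistent with a whole-image 90° clockwise rotation.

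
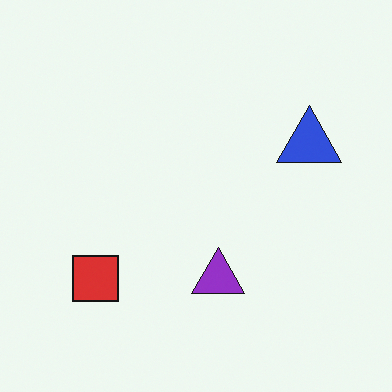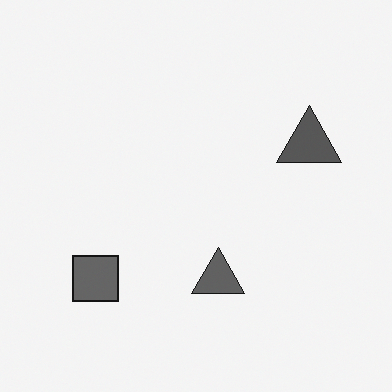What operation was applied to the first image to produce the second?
It was converted to grayscale.

All color is removed — every shape is now a shade of grey.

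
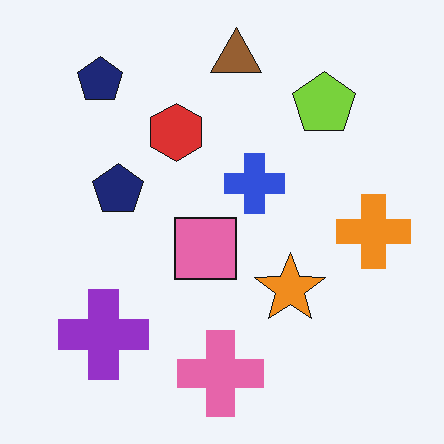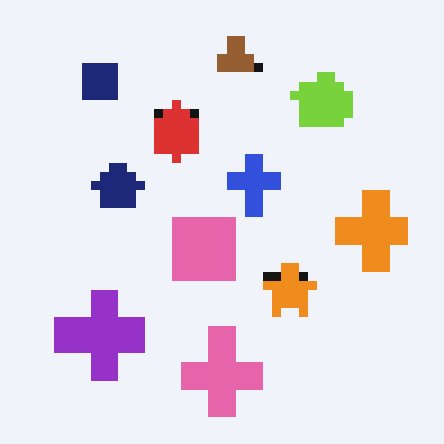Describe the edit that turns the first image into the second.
The image was coarsely pixelated.

Shapes are reduced to large square blocks; fine edges and outlines are lost — a downscale-then-upscale (mosaic) effect.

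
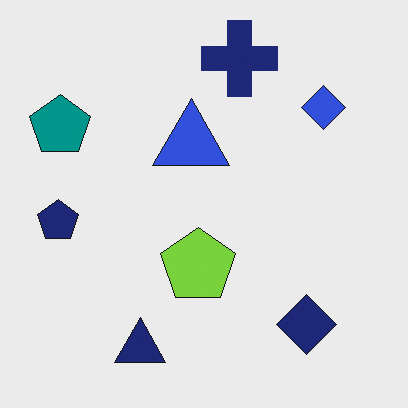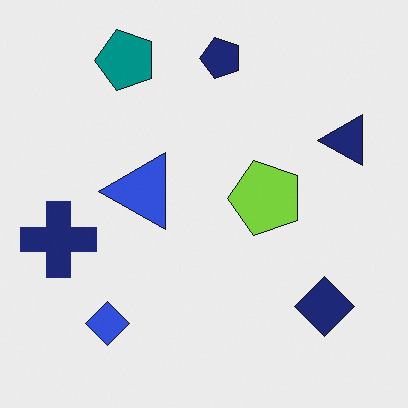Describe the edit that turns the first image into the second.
It was transposed (reflected across the top-left ↔ bottom-right diagonal).

Shapes have swapped their row and column positions — what was in the top-right is now in the bottom-left — a diagonal reflection.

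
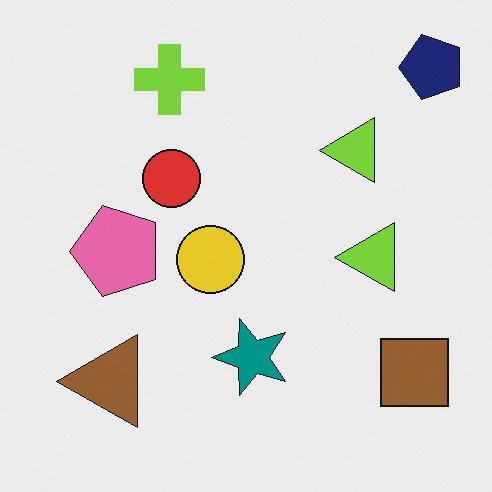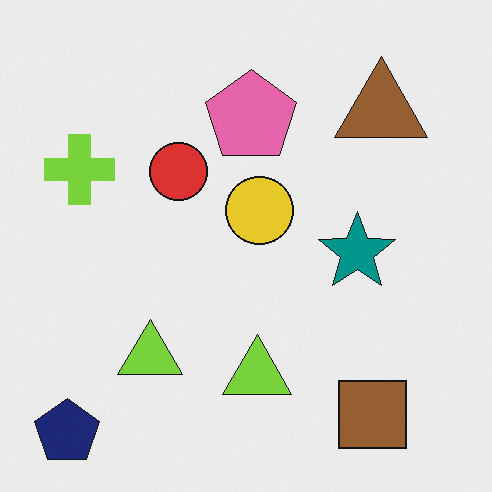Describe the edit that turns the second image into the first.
The image was transposed (reflected across the top-left ↔ bottom-right diagonal).

Shapes have swapped their row and column positions — what was in the top-right is now in the bottom-left — a diagonal reflection.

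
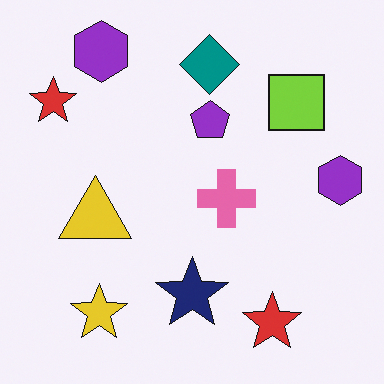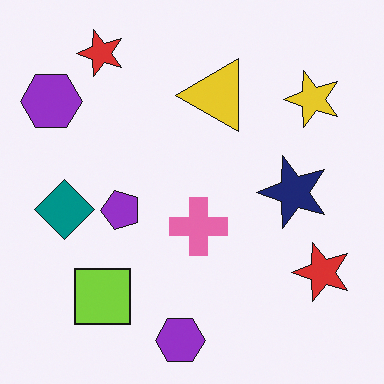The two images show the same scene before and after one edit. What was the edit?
The image was transposed (reflected across the top-left ↔ bottom-right diagonal).

Shapes have swapped their row and column positions — what was in the top-right is now in the bottom-left — a diagonal reflection.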